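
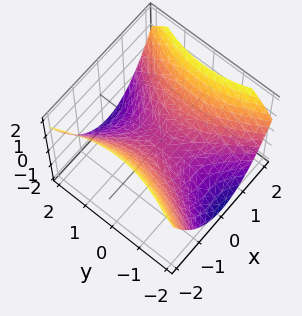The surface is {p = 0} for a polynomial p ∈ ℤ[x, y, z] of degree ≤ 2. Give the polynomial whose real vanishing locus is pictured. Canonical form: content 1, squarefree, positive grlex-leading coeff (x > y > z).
2*x^2 - y^2 - 3*z

1. The degree is 2 — a hyperbolic paraboloid; a quadric.
2. Symmetries: the x ↦ −x reflection is a symmetry, so x appears only in even powers; the y ↦ −y reflection is a symmetry, so y appears only in even powers.
3. Observable constraints: it meets the x-axis at x = 0 (among the integer gridlines); it meets the z-axis at z = 0 (among the integer gridlines); it meets the y-axis at y = 0 (among the integer gridlines).
4. Matching integer coefficients to the picture gives p.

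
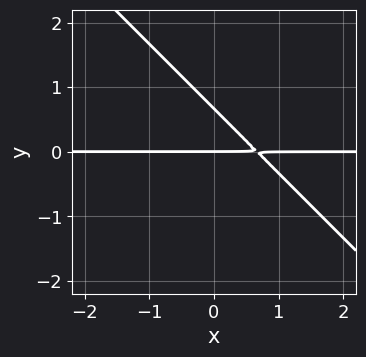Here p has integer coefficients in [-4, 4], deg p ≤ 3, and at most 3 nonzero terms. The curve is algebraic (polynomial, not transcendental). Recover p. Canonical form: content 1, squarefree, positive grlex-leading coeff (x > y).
1. The degree is 2 — no degree-1 curve has this shape.
2. From the axis intercepts and sections: one y-axis crossing is at y = 0; every point of the x-axis in the box is on the curve.
3. Matching integer coefficients to the picture gives p.

3*x*y + 3*y^2 - 2*y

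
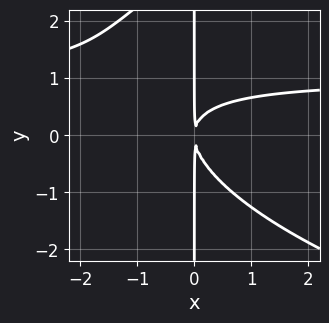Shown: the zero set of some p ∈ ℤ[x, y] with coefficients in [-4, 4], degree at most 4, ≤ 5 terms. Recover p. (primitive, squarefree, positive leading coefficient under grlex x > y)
x*y^3 - 3*x^2*y - 3*x*y^2 + 3*x^2

1. deg p = 4.
2. Reading off the gridlines: every point of the y-axis in the box is on the curve.
3. Assembling these constraints gives the stated polynomial.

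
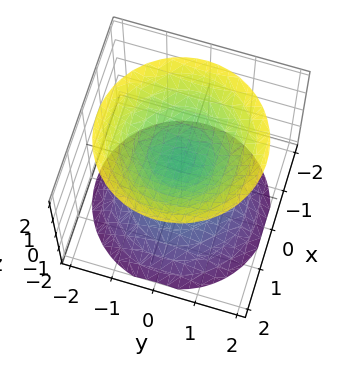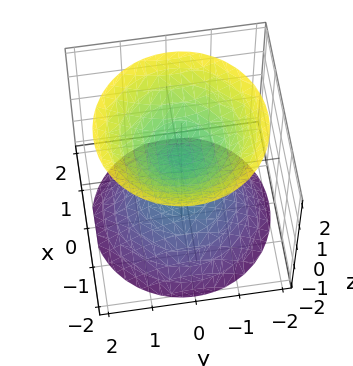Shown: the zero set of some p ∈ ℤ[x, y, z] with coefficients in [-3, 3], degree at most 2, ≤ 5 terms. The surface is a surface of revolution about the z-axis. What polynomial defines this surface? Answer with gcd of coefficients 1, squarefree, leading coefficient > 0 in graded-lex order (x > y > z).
First, the picture has 2 separate pieces.
Next, the degree is 2 — a generic line meets the surface in up to 2 points.
Next, symmetries: the surface is invariant under rotation about z: p = q(x² + y², z).
Then, from the axis intercepts and sections: no y-intercept at any integer in the box; a circular section at z = -1 has radius between 0 and 1; the surface avoids every integer x-axis point in the box.
Finally, fitting integer coefficients to these (and the overall shape) gives p.

2*x^2 + 2*y^2 - 2*z^2 + 1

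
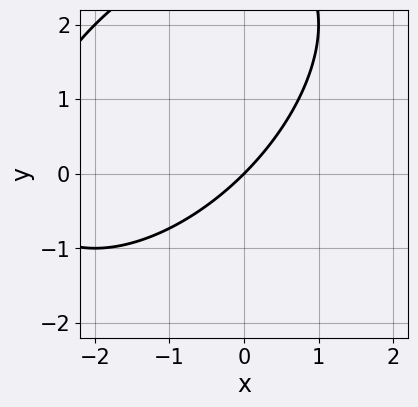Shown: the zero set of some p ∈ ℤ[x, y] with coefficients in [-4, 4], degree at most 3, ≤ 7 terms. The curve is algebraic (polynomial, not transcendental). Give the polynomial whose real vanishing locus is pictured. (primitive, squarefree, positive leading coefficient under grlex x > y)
x^2 - x*y + y^2 + 3*x - 3*y

The degree is 2 — the shape is more complex than any degree-1 curve.
Reading off the gridlines: one y-axis crossing is at y = 0; it meets the x-axis at x = 0 (among the integer gridlines).
Solving for integer coefficients yields p as stated.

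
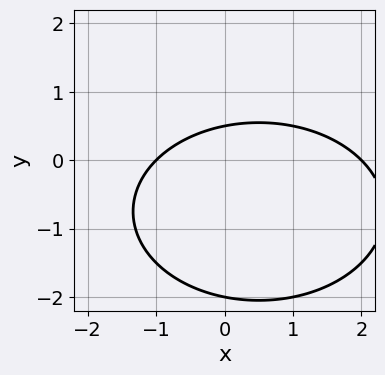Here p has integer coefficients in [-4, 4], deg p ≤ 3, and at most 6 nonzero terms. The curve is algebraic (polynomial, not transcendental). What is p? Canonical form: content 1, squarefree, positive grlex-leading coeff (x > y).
1. Degree: no degree-1 curve has this shape, so deg p = 2.
2. Reading off the gridlines: the x-axis gridline crossings are at x ∈ {-1, 2}; it crosses the y-axis at the gridline y = -2.
3. Matching integer coefficients to the picture gives p.

x^2 + 2*y^2 - x + 3*y - 2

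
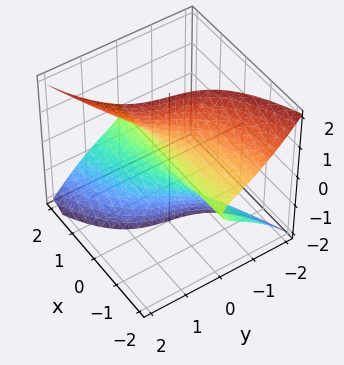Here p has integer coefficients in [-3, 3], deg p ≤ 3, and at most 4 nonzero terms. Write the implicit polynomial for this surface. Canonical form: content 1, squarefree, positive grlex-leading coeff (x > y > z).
3*x*z^2 - 2*y^3 - 3*y

deg p = 3.
From the visible intercepts: the visible z-axis segment lies entirely on the surface; one y-axis crossing is at y = 0; the visible x-axis segment lies entirely on the surface.
The integer polynomial consistent with all of this is the stated p.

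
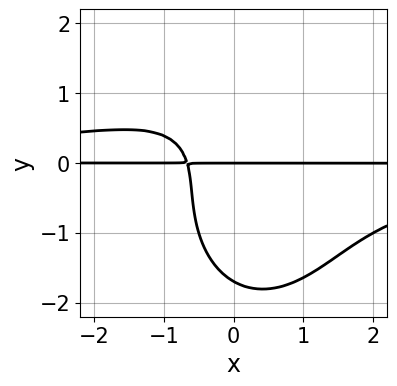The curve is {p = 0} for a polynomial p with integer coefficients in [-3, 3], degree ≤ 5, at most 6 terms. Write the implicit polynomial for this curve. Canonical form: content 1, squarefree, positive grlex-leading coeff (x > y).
1. The degree is 4 — no degree-3 curve has this shape.
2. From the axis intercepts and sections: the visible x-axis segment lies entirely on the curve; it meets the y-axis at y = 0 (among the integer gridlines).
3. Assembling these constraints gives the stated polynomial.

2*x^2*y^2 + y^4 + y^3 + 3*x*y + 2*y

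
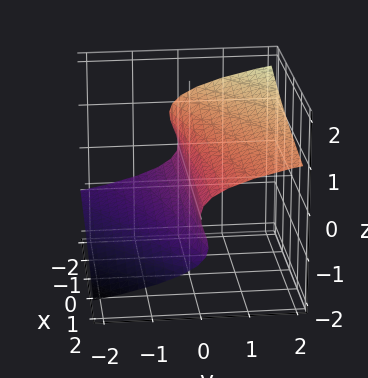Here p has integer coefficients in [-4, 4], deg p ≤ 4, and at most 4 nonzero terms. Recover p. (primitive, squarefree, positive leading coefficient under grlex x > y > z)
x*z^2 + 2*z^3 - 2*y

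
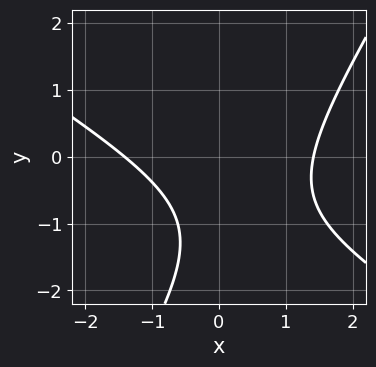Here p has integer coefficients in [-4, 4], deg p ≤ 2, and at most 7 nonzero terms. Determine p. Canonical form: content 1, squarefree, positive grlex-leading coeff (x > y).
x^2 + x*y - y^2 - 2*y - 2

(a) Degree: the shape is more complex than any degree-1 curve, so deg p = 2.
(b) Observable constraints: it misses every integer gridline on the y-axis.
(c) Solving for integer coefficients yields p as stated.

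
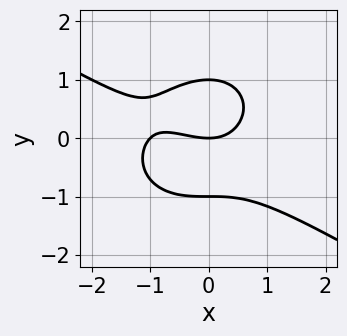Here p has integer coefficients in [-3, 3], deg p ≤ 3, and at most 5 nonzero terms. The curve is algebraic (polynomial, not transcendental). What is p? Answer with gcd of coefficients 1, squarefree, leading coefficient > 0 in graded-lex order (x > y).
x^3 + x^2*y + 2*y^3 + x^2 - 2*y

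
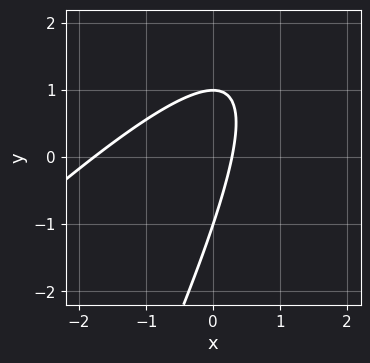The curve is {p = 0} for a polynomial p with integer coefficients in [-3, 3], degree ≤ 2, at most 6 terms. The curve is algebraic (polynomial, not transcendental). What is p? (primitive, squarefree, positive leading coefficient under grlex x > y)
1. Degree: no degree-1 curve has this shape, so deg p = 2.
2. Reading off the gridlines: the y-axis gridline crossings are at y ∈ {-1, 1}.
3. The integer polynomial consistent with all of this is the stated p.

2*x^2 - 3*x*y + y^2 + 3*x - 1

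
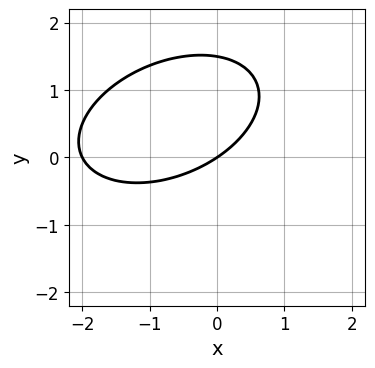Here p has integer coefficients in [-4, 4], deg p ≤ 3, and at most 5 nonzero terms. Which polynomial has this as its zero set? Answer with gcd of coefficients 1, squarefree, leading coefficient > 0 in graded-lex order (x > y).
(a) deg p = 2. The shape is more complex than any degree-1 curve.
(b) Checking where it meets the axes: it meets the y-axis at y = 0 (among the integer gridlines); among the integer gridlines, it crosses the x-axis at x ∈ {-2, 0}.
(c) Putting this together gives p.

x^2 - x*y + 2*y^2 + 2*x - 3*y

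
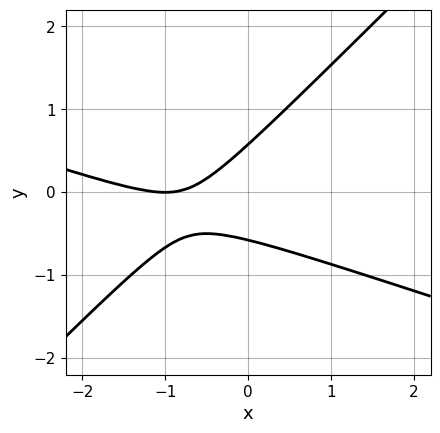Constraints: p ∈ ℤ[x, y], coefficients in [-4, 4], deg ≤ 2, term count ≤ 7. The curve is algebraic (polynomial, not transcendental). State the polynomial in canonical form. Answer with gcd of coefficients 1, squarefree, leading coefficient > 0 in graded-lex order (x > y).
First, the degree is 2 — a generic line meets the curve in up to 2 points.
Next, reading off the gridlines: one x-axis crossing is at x = -1.
Finally, these observations pin down the coefficients.

x^2 + 2*x*y - 3*y^2 + 2*x + 1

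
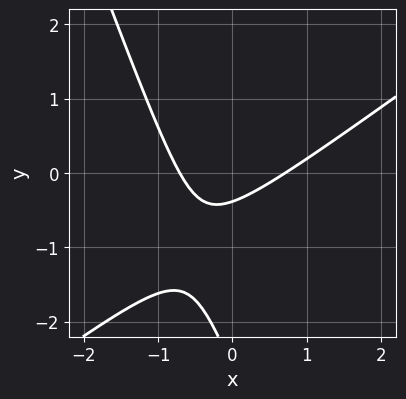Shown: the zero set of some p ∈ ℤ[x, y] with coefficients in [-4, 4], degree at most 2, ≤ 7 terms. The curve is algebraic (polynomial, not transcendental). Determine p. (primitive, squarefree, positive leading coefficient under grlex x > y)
2*x^2 - 2*x*y - y^2 - 3*y - 1

First, degree: the shape is more complex than any degree-1 curve, so deg p = 2.
Finally, putting this together gives p.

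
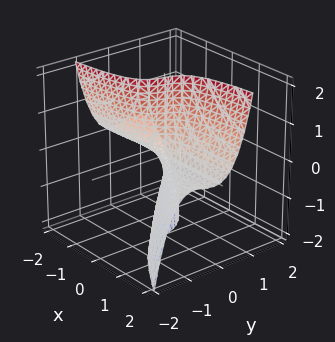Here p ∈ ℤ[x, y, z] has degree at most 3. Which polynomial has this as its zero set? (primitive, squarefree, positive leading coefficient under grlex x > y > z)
1. The degree is 3 — a generic line meets the surface in up to 3 points.
2. Reading off the gridlines: one y-axis crossing is at y = 0; every point of the z-axis in the box is on the surface; every point of the x-axis in the box is on the surface.
3. Fitting integer coefficients to these (and the overall shape) gives p.

2*x*y^2 + 3*y^3 - 2*x*z + y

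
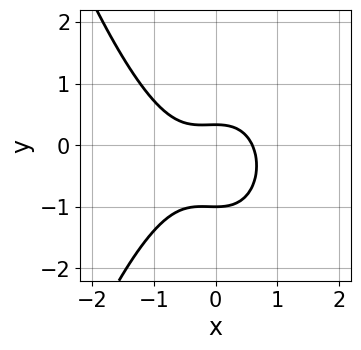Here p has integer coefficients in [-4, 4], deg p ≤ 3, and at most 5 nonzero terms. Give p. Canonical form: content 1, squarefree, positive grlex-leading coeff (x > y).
First, degree: the shape is more complex than any degree-2 curve, so deg p = 3.
Then, against the integer gridlines: it crosses the y-axis at the gridline y = -1.
Finally, putting this together gives p.

3*x^3 + x^2 + 3*y^2 + 2*y - 1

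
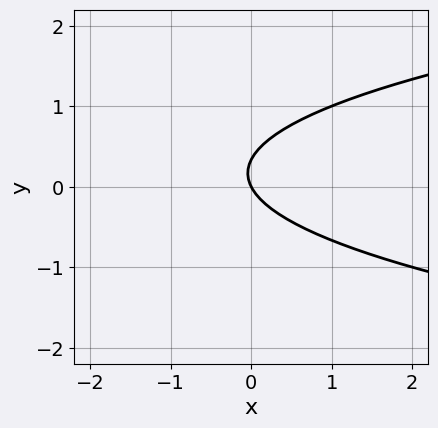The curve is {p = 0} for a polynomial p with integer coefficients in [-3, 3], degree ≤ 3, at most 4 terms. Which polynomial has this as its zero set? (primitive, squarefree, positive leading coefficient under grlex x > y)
3*y^2 - 2*x - y

(a) The degree is 2 — a generic line meets the curve in up to 2 points.
(b) Reading off the gridlines: it meets the x-axis at x = 0 (among the integer gridlines); one y-axis crossing is at y = 0.
(c) Fitting integer coefficients to these (and the overall shape) gives p.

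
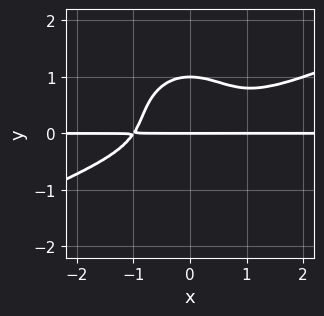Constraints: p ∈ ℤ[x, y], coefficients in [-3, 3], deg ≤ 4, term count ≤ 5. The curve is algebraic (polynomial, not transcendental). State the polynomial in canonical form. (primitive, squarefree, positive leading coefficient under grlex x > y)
x^3*y - 2*x^2*y^2 - 2*y^4 + y^3 + y

1. Degree: the shape is more complex than any degree-3 curve, so deg p = 4.
2. Against the integer gridlines: among the integer gridlines, it crosses the y-axis at y ∈ {0, 1}; the visible x-axis segment lies entirely on the curve.
3. Solving for integer coefficients yields p as stated.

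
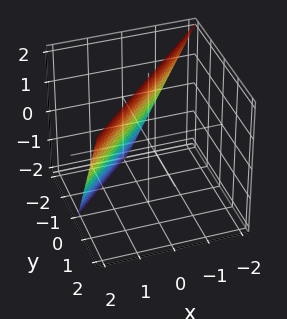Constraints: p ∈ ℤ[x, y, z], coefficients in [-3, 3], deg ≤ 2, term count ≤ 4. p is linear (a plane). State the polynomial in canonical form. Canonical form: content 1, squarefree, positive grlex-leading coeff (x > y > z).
First, deg p = 1.
Next, against the integer gridlines: it meets the z-axis at z = 2 (among the integer gridlines); it meets the y-axis at y = -1 (among the integer gridlines); it meets the x-axis at x = 1 (among the integer gridlines).
Finally, fitting integer coefficients to these (and the overall shape) gives p.

2*x - 2*y + z - 2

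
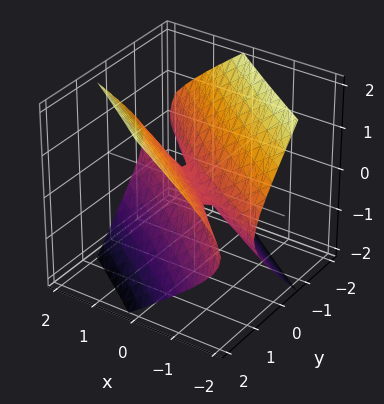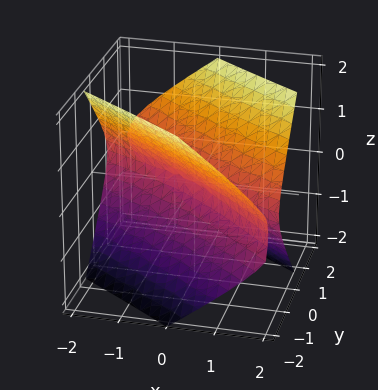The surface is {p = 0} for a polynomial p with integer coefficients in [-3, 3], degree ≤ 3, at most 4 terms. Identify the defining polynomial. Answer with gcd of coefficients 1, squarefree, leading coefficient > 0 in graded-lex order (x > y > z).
1. deg p = 2.
2. From the axis intercepts and sections: it meets the y-axis at y = 0 (among the integer gridlines); it crosses the z-axis at the gridline z = 0; it meets the x-axis at x = 0 (among the integer gridlines).
3. Assembling these constraints gives the stated polynomial.

x^2 + 3*x*y + 2*y^2 - 2*z^2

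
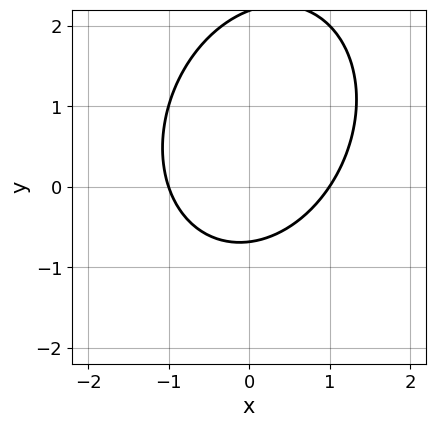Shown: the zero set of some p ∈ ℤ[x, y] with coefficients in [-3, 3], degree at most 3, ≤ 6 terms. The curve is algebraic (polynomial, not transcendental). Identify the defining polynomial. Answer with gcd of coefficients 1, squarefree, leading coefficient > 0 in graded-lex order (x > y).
3*x^2 - x*y + 2*y^2 - 3*y - 3

(a) deg p = 2.
(b) Observable constraints: among the integer gridlines, it crosses the x-axis at x ∈ {-1, 1}.
(c) Fitting integer coefficients to these (and the overall shape) gives p.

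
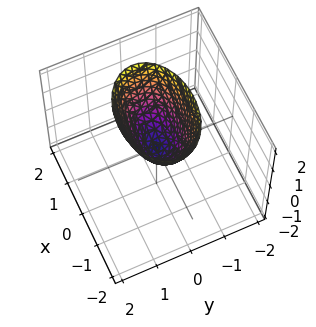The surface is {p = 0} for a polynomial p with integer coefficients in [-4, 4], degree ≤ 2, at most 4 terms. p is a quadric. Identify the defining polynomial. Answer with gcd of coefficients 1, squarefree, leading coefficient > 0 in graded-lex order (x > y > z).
x^2 + 2*y^2 - z

(a) Degree: a paraboloid; a quadric, so deg p = 2.
(b) Symmetries: mirror symmetry x ↦ −x ⇒ only even powers of x; it's symmetric under y → −y, forcing even powers of y.
(c) Observable constraints: it crosses the x-axis at the gridline x = 0; it meets the y-axis at y = 0 (among the integer gridlines); one z-axis crossing is at z = 0.
(d) Assembling these constraints gives the stated polynomial.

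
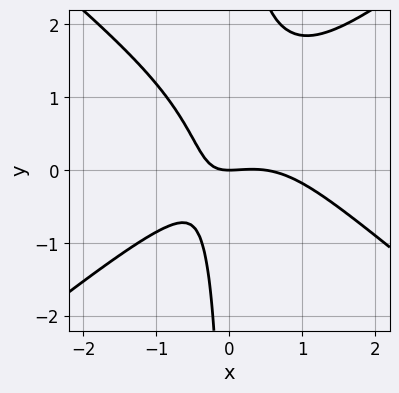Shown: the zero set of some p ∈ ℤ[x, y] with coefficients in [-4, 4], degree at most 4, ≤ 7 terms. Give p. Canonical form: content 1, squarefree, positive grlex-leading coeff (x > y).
First, deg p = 3. The shape is more complex than any degree-2 curve.
Next, reading off the gridlines: one y-axis crossing is at y = 0; it meets the x-axis at x = 0 (among the integer gridlines).
Finally, assembling these constraints gives the stated polynomial.

2*x^3 - 3*x*y^2 - x^2 + 3*x*y + 2*y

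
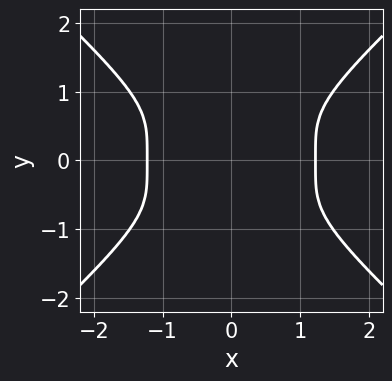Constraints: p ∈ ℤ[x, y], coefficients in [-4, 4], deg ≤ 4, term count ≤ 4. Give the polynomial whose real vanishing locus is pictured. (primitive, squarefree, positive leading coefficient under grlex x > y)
2*x^4 - 3*y^4 - 3*x^2

deg p = 4.
Symmetries: the y ↦ −y reflection is a symmetry, so y appears only in even powers; the x ↦ −x reflection is a symmetry, so x appears only in even powers.
Putting this together gives p.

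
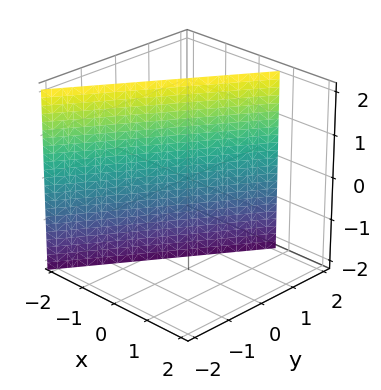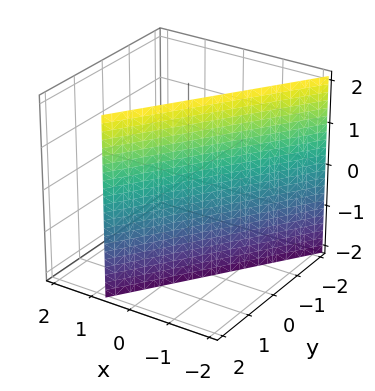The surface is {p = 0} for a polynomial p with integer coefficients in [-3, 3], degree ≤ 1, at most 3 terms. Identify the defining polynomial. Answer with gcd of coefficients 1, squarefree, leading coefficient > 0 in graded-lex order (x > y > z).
3*x - 2*y + 2

deg p = 1.
Checking where it meets the axes: it misses every integer gridline on the z-axis; it crosses the y-axis at the gridline y = 1.
Fitting integer coefficients to these (and the overall shape) gives p.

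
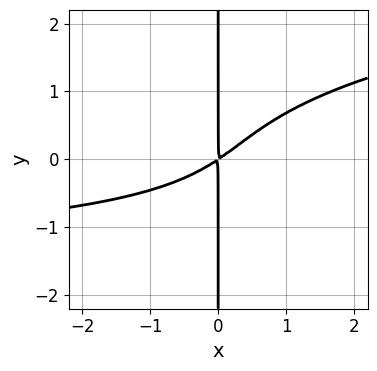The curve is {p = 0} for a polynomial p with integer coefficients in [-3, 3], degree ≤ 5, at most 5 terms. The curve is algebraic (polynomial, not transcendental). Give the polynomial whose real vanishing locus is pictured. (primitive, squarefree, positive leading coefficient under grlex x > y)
1. deg p = 4. A generic line meets the curve in up to 4 points.
2. Checking where it meets the axes: the visible y-axis segment lies entirely on the curve.
3. These observations pin down the coefficients.

2*x*y^3 - x^2*y - 2*x^2 + 3*x*y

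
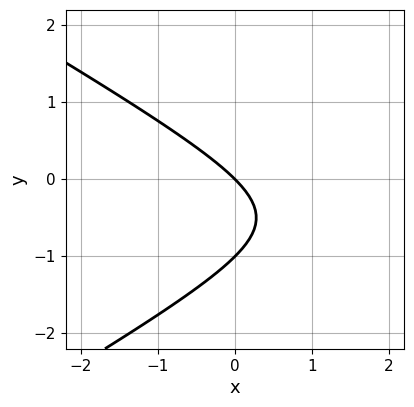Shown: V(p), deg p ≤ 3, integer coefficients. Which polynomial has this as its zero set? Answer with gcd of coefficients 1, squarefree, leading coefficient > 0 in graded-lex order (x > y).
x^2 - 3*y^2 - 3*x - 3*y

Degree: no degree-1 curve has this shape, so deg p = 2.
Observable constraints: one x-axis crossing is at x = 0; the y-axis gridline crossings are at y ∈ {-1, 0}.
Together with the visible shape, these determine p as stated.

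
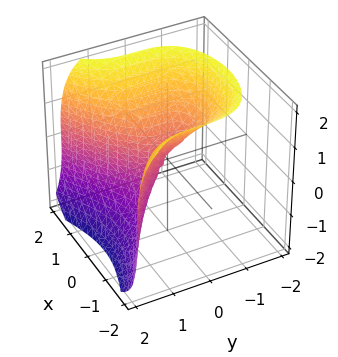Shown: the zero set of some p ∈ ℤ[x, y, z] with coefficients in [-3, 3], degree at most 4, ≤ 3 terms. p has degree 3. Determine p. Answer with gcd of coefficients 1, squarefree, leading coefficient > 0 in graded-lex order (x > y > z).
2*y^3 + z^3 - 3*x^2

The degree is 3 — the shape is more complex than any degree-2 surface.
Against the integer gridlines: it crosses the y-axis at the gridline y = 0; it meets the x-axis at x = 0 (among the integer gridlines); it meets the z-axis at z = 0 (among the integer gridlines).
Together with the visible shape, these determine p as stated.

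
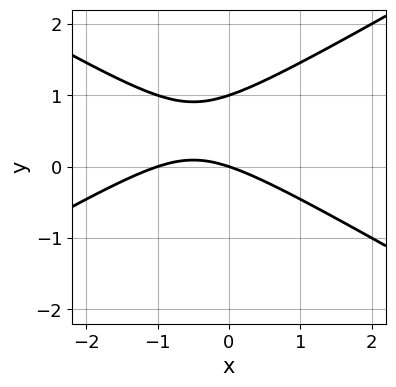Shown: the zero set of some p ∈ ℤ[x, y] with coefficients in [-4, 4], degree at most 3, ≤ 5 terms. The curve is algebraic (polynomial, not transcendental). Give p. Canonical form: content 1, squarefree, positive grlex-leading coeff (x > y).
x^2 - 3*y^2 + x + 3*y

(a) The degree is 2 — a generic line meets the curve in up to 2 points.
(b) Reading off the gridlines: the y-axis gridline crossings are at y ∈ {0, 1}; the x-axis gridline crossings are at x ∈ {-1, 0}.
(c) Fitting integer coefficients to these (and the overall shape) gives p.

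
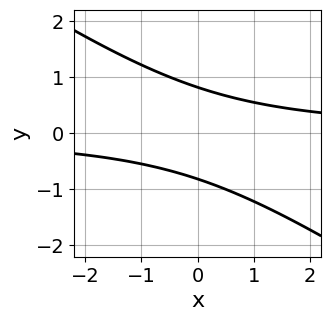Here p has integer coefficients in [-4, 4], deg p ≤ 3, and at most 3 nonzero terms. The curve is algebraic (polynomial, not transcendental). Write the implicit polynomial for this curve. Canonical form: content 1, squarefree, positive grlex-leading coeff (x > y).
2*x*y + 3*y^2 - 2

(a) The degree is 2 — no degree-1 curve has this shape.
(b) Checking where it meets the axes: the curve avoids every integer x-axis point in the box.
(c) Assembling these constraints gives the stated polynomial.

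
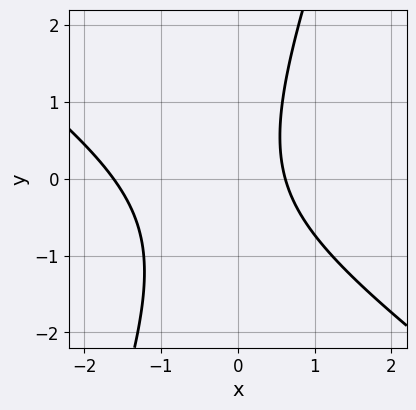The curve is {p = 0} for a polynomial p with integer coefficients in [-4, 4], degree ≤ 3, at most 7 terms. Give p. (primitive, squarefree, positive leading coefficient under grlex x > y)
2*x^2 + 2*x*y - y^2 + 2*x - 2

(a) deg p = 2. The shape is more complex than any degree-1 curve.
(b) Observable constraints: the curve avoids every integer y-axis point in the box.
(c) Assembling these constraints gives the stated polynomial.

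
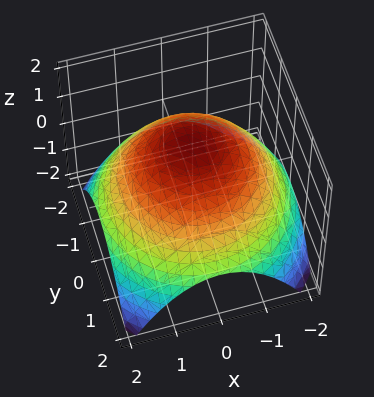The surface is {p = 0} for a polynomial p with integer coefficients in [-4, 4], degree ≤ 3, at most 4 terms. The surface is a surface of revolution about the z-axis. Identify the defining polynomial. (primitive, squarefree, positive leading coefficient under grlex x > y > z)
1. deg p = 2. No degree-1 surface has this shape.
2. Symmetry: the surface is invariant under rotation about z: p = q(x² + y², z).
3. Observable constraints: a circular section at z = 1 has radius exactly 1.
4. These observations pin down the coefficients.

x^2 + y^2 + 2*z - 3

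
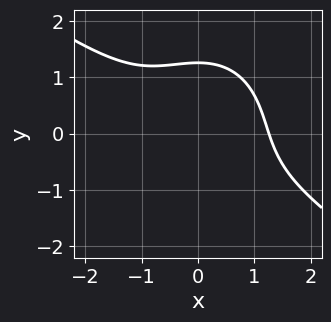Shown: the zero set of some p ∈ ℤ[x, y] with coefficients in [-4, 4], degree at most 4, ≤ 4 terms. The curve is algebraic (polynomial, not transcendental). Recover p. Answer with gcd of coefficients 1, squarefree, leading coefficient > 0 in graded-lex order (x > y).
x^3 + x^2*y + y^3 - 2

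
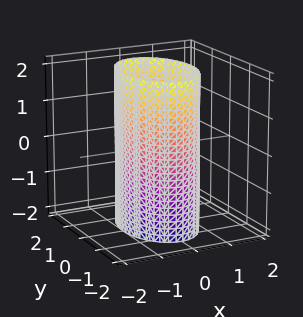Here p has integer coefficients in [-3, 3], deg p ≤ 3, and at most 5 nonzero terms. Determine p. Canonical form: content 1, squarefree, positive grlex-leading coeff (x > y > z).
2*x^2 + y^2 - 2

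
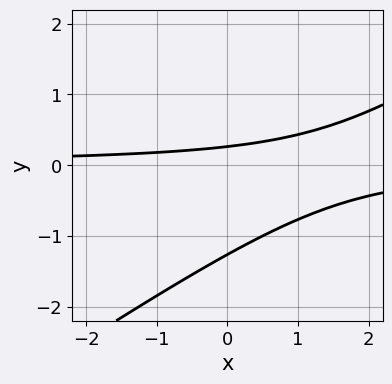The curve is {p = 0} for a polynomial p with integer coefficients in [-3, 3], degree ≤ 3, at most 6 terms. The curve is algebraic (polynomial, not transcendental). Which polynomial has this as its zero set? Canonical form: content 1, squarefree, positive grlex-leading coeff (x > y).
2*x*y - 3*y^2 - 3*y + 1

1. Degree: a generic line meets the curve in up to 2 points, so deg p = 2.
2. Observable constraints: the curve avoids every integer x-axis point in the box.
3. Putting this together gives p.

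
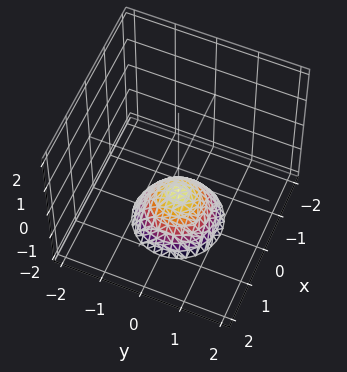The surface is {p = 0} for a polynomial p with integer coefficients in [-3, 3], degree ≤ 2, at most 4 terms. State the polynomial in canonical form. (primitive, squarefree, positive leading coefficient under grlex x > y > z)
x^2 + y^2 + z + 1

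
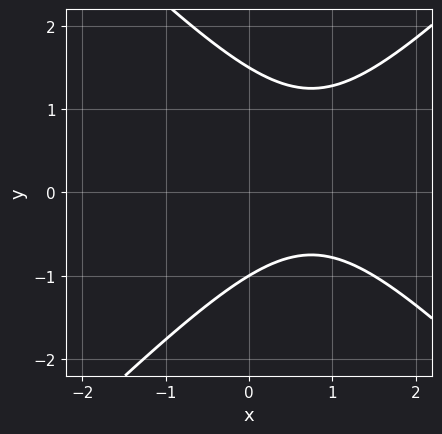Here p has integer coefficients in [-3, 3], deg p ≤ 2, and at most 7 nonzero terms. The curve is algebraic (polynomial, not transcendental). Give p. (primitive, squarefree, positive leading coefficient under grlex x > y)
First, degree: the shape is more complex than any degree-1 curve, so deg p = 2.
Next, against the integer gridlines: it crosses the y-axis at the gridline y = -1; it misses every integer gridline on the x-axis.
Finally, putting this together gives p.

2*x^2 - 2*y^2 - 3*x + y + 3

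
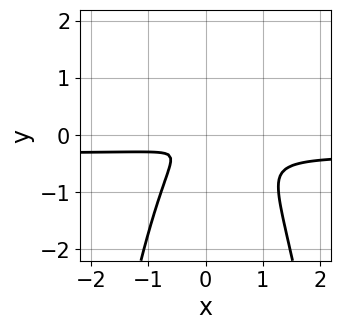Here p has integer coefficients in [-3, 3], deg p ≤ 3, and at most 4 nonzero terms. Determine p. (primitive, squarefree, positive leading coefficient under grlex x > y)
3*x^2*y + x^2 - x*y + 2*y^2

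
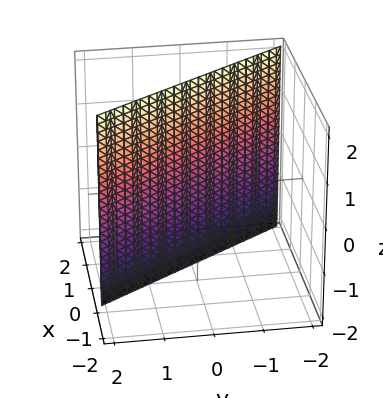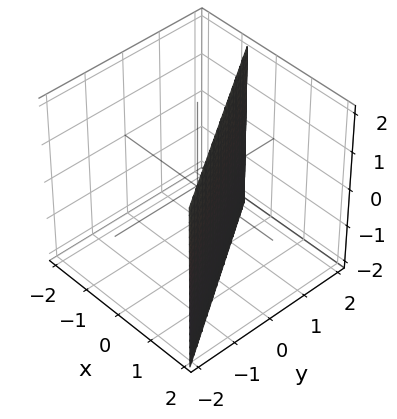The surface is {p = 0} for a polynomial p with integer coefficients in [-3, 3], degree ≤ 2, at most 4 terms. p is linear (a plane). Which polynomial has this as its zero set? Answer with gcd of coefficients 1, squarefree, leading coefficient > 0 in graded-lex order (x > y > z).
First, the degree is 1 — every cross-section is a straight line — this is a plane.
Next, against the integer gridlines: it meets the y-axis at y = 1 (among the integer gridlines); no z-intercept at any integer in the box.
Finally, the integer polynomial consistent with all of this is the stated p.

3*x + 2*y - 2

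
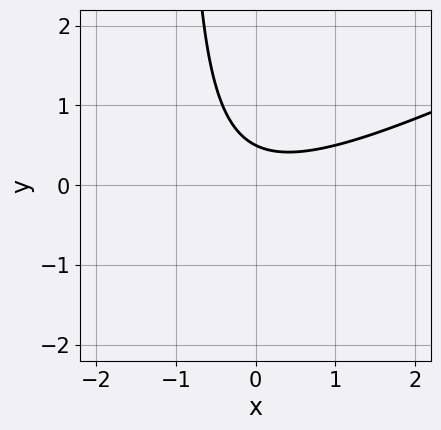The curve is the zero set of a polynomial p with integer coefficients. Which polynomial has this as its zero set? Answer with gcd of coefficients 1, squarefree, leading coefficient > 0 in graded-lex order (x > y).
1. Degree: a generic line meets the curve in up to 2 points, so deg p = 2.
2. Checking where it meets the axes: the curve avoids every integer x-axis point in the box.
3. Together with the visible shape, these determine p as stated.

x^2 - 2*x*y - 2*y + 1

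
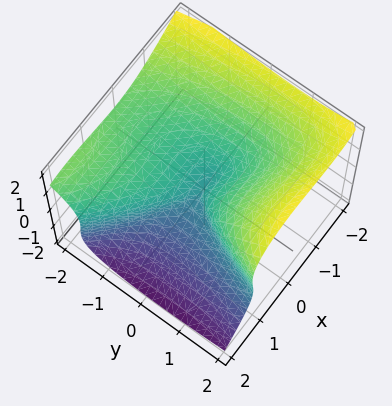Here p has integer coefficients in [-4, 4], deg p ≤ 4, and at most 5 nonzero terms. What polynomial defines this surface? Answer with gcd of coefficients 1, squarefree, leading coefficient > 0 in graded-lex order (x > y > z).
Degree: the shape is more complex than any degree-2 surface, so deg p = 3.
From the axis intercepts and sections: one x-axis crossing is at x = 0; it meets the z-axis at z = 0 (among the integer gridlines); it meets the y-axis at y = 0 (among the integer gridlines).
Assembling these constraints gives the stated polynomial.

2*x^3 + 2*x^2*y - 2*y*z^2 + 3*z^3 - 2*y^2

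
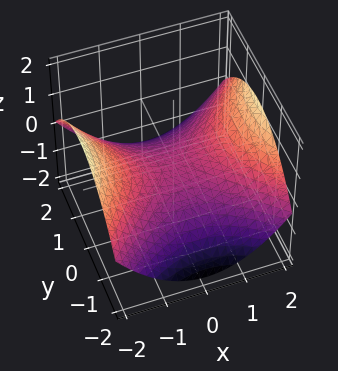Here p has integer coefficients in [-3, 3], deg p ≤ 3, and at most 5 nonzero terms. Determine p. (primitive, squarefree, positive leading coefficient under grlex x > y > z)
First, the degree is 2 — a saddle surface; a quadric.
Next, symmetries: the y ↦ −y reflection is a symmetry, so y appears only in even powers; it's symmetric under x → −x, forcing even powers of x.
Next, from the visible intercepts: it meets the z-axis at z = 0 (among the integer gridlines); it crosses the y-axis at the gridline y = 0; it crosses the x-axis at the gridline x = 0.
Finally, the integer polynomial consistent with all of this is the stated p.

x^2 - y^2 - 3*z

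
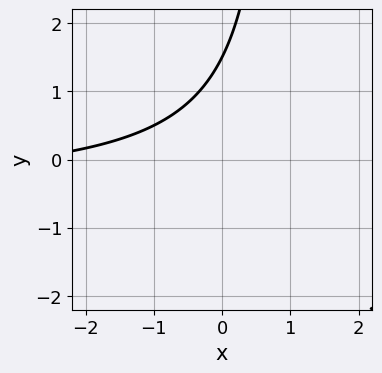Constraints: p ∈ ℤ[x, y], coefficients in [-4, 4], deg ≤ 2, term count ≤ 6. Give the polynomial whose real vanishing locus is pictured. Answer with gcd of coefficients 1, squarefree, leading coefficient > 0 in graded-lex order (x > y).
(a) The degree is 2 — no degree-1 curve has this shape.
(b) From the visible intercepts: no x-intercept at any integer in the box.
(c) Putting this together gives p.

2*x*y + x - 2*y + 3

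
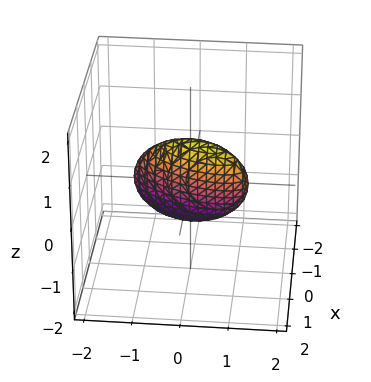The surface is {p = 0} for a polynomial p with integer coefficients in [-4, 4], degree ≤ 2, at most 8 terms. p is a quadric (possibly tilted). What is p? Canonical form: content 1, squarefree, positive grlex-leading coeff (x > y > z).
3*x^2 - 2*x*y - x*z + y^2 + z^2 - 1

The degree is 2 — the shape is more complex than any degree-1 surface.
From the axis intercepts and sections: among the integer gridlines, it crosses the y-axis at y ∈ {-1, 1}; the z-axis gridline crossings are at z ∈ {-1, 1}.
Solving for integer coefficients yields p as stated.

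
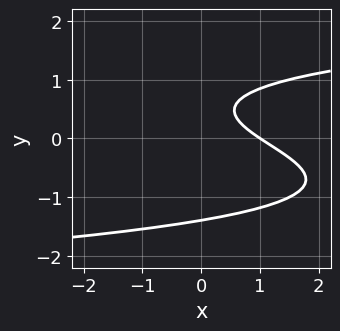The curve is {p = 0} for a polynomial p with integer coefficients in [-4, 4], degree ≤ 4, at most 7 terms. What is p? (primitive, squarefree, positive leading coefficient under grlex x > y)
Degree: a generic line meets the curve in up to 3 points, so deg p = 3.
Against the integer gridlines: one x-axis crossing is at x = 1.
The integer polynomial consistent with all of this is the stated p.

3*y^3 + y^2 - 2*x - 3*y + 2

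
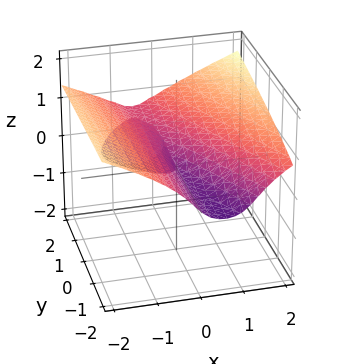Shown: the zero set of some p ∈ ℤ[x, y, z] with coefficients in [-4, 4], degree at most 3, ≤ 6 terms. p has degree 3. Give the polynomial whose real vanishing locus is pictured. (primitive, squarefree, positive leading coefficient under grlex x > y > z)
3*z^3 - 2*x^2 - x*y - y*z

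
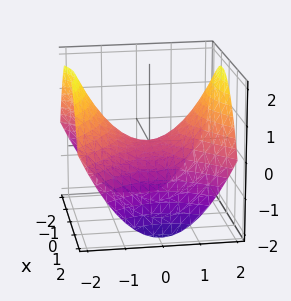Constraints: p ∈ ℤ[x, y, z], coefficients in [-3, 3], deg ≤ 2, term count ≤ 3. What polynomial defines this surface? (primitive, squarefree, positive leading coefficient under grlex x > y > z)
x^2 - y^2 + 2*z

deg p = 2.
Symmetries: it's symmetric under y → −y, forcing even powers of y; it's symmetric under x → −x, forcing even powers of x.
From the axis intercepts and sections: it meets the z-axis at z = 0 (among the integer gridlines); it crosses the y-axis at the gridline y = 0; one x-axis crossing is at x = 0.
Assembling these constraints gives the stated polynomial.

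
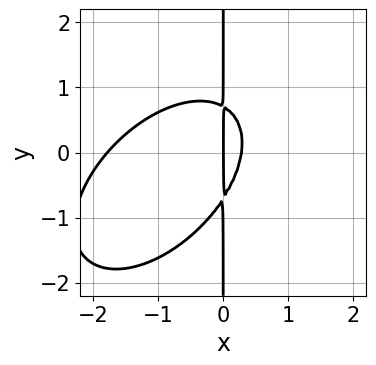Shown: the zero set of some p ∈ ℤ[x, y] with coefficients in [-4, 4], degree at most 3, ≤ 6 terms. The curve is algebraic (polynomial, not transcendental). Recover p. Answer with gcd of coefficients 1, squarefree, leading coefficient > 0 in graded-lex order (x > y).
2*x^3 - 2*x^2*y + 2*x*y^2 + 3*x^2 - x

(a) The degree is 3 — a generic line meets the curve in up to 3 points.
(b) From the visible intercepts: one x-axis crossing is at x = 0; the visible y-axis segment lies entirely on the curve.
(c) Solving for integer coefficients yields p as stated.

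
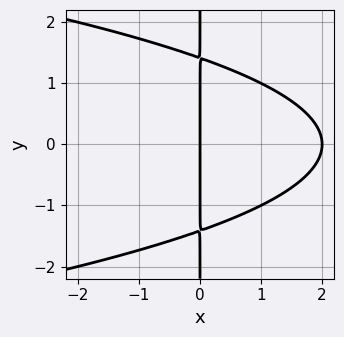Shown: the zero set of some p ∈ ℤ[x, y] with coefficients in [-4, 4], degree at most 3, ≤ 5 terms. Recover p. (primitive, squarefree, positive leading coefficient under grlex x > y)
x*y^2 + x^2 - 2*x

1. Degree: no degree-2 curve has this shape, so deg p = 3.
2. Symmetries: mirror symmetry y ↦ −y ⇒ only even powers of y.
3. Against the integer gridlines: among the integer gridlines, it crosses the x-axis at x ∈ {0, 2}; the visible y-axis segment lies entirely on the curve.
4. Matching integer coefficients to the picture gives p.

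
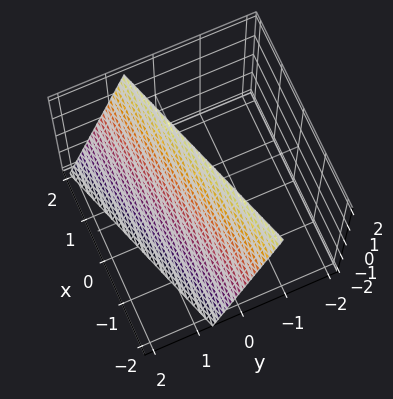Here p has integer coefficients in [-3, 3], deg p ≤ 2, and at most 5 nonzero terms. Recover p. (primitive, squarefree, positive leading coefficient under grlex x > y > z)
x - 3*y - z + 2

First, degree: the surface is flat (a plane), so deg p = 1.
Then, observable constraints: it crosses the z-axis at the gridline z = 2; it meets the x-axis at x = -2 (among the integer gridlines).
Finally, matching integer coefficients to the picture gives p.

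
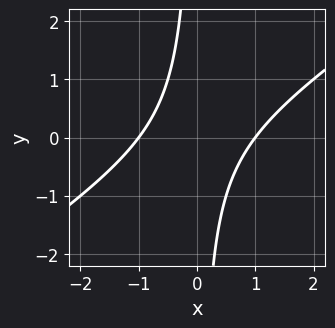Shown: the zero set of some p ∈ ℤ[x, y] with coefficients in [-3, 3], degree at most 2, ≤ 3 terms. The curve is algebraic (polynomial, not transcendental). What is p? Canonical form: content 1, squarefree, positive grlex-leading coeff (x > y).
2*x^2 - 3*x*y - 2

(a) The degree is 2 — no degree-1 curve has this shape.
(b) Observable constraints: it misses every integer gridline on the y-axis; the x-axis gridline crossings are at x ∈ {-1, 1}.
(c) The integer polynomial consistent with all of this is the stated p.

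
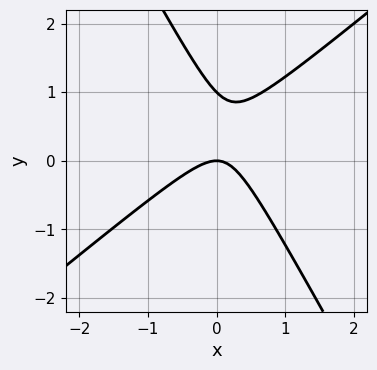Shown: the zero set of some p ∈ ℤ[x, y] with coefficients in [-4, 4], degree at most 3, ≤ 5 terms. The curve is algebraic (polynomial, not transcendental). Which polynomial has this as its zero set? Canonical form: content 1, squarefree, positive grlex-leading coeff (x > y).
3*x^2 - 2*x*y - 2*y^2 + 2*y

(a) Degree: no degree-1 curve has this shape, so deg p = 2.
(b) Checking where it meets the axes: among the integer gridlines, it crosses the y-axis at y ∈ {0, 1}; it crosses the x-axis at the gridline x = 0.
(c) Putting this together gives p.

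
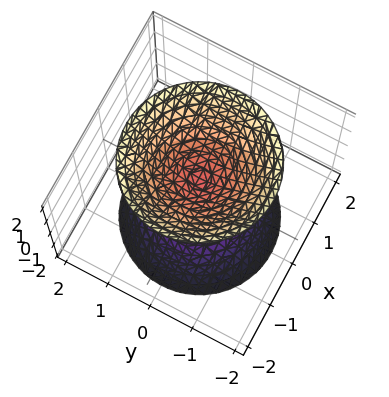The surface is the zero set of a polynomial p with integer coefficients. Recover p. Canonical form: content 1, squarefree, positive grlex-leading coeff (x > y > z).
3*x^2 + 3*y^2 - 2*z^2 + 1

(a) The picture has 2 separate pieces. They look like related sheets of one shape, so recover p as a whole.
(b) The degree is 2 — two sheets facing apart; a quadric.
(c) Symmetries: the z-axis is an axis of rotation, so x and y enter only as x² + y²; mirror symmetry z ↦ −z ⇒ only even powers of z.
(d) Reading off the gridlines: a circular section at z = -2 has radius between 1 and 2; it misses every integer gridline on the y-axis; the surface avoids every integer x-axis point in the box.
(e) These observations pin down the coefficients.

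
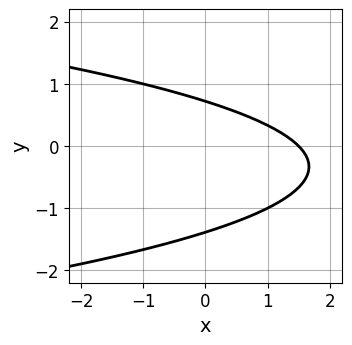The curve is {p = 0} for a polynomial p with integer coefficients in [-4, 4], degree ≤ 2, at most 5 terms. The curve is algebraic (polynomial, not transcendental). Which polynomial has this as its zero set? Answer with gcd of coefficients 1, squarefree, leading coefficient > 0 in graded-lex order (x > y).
1. Degree: the shape is more complex than any degree-1 curve, so deg p = 2.
2. Solving for integer coefficients yields p as stated.

3*y^2 + 2*x + 2*y - 3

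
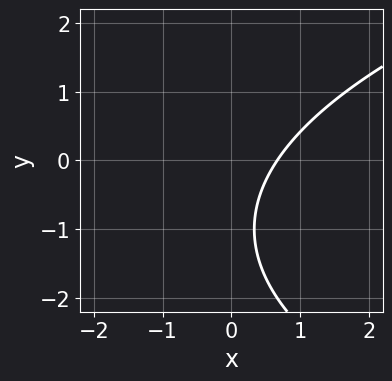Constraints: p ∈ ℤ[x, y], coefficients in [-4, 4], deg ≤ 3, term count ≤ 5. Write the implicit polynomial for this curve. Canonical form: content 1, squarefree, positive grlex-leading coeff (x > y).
y^2 - 3*x + 2*y + 2

(a) deg p = 2. The shape is more complex than any degree-1 curve.
(b) Against the integer gridlines: no y-intercept at any integer in the box.
(c) Together with the visible shape, these determine p as stated.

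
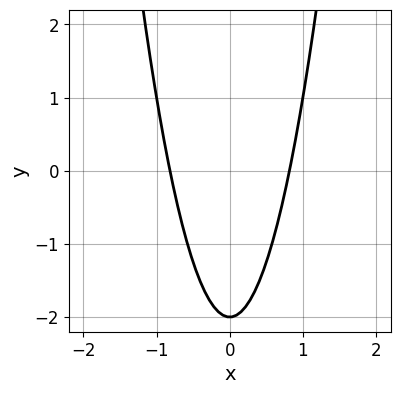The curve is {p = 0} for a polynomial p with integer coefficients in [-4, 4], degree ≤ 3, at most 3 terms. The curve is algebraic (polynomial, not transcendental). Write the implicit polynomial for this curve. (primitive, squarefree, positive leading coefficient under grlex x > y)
deg p = 2. A generic line meets the curve in up to 2 points.
Symmetries: the x ↦ −x reflection is a symmetry, so x appears only in even powers.
Against the integer gridlines: it meets the y-axis at y = -2 (among the integer gridlines).
Solving for integer coefficients yields p as stated.

3*x^2 - y - 2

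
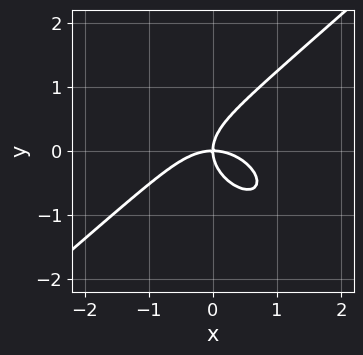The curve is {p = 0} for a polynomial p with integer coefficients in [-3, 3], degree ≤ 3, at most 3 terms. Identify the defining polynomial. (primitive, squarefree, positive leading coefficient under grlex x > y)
2*x^3 - 3*y^3 + 3*x*y

First, the degree is 3 — no degree-2 curve has this shape.
Then, from the visible intercepts: it meets the y-axis at y = 0 (among the integer gridlines); one x-axis crossing is at x = 0.
Finally, together with the visible shape, these determine p as stated.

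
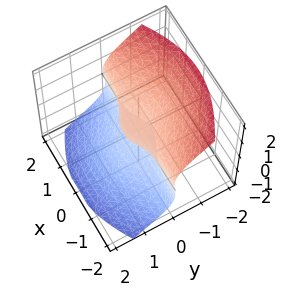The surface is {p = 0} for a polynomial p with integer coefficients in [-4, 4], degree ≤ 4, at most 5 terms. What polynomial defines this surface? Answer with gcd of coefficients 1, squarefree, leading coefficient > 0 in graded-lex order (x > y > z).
2*x^2*y + 2*y^3 + 2*z^3 - z

1. The degree is 3 — the shape is more complex than any degree-2 surface.
2. From the axis intercepts and sections: the visible x-axis segment lies entirely on the surface; one y-axis crossing is at y = 0; it meets the z-axis at z = 0 (among the integer gridlines).
3. The integer polynomial consistent with all of this is the stated p.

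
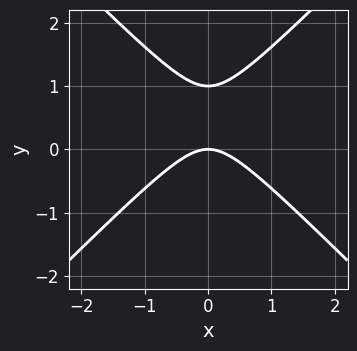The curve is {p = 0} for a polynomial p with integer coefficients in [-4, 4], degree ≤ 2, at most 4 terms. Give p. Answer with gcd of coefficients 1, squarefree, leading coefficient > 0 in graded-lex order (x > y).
x^2 - y^2 + y

1. deg p = 2. A generic line meets the curve in up to 2 points.
2. Symmetries: it's symmetric under x → −x, forcing even powers of x.
3. Reading off the gridlines: it meets the x-axis at x = 0 (among the integer gridlines); the y-axis gridline crossings are at y ∈ {0, 1}.
4. These observations pin down the coefficients.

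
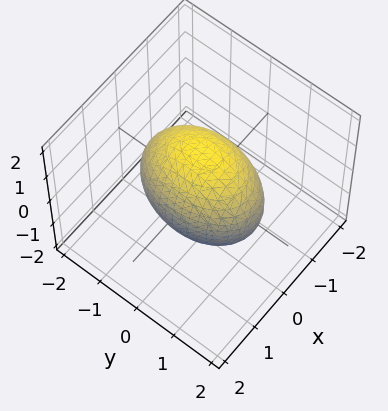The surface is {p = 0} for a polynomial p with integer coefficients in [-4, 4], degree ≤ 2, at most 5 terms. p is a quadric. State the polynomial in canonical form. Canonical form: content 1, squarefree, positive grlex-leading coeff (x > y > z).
2*x^2 + y^2 + z^2 - 2

1. Degree: a closed, bounded, convex surface; a quadric, so deg p = 2.
2. Symmetries: mirror symmetry z ↦ −z ⇒ only even powers of z; the y ↦ −y reflection is a symmetry, so y appears only in even powers; the x ↦ −x reflection is a symmetry, so x appears only in even powers.
3. Reading off the gridlines: the x-axis gridline crossings are at x ∈ {-1, 1}.
4. The integer polynomial consistent with all of this is the stated p.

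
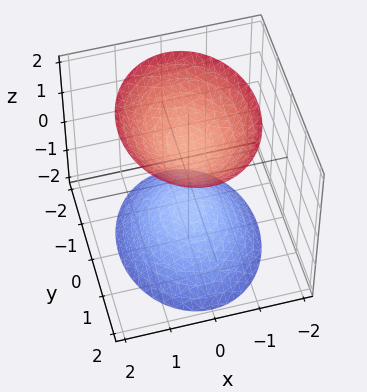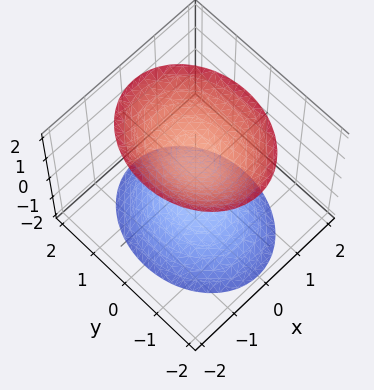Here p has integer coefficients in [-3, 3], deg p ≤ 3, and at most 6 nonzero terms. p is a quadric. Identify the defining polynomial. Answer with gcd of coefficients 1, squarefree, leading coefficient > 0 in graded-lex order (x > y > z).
3*x^2 + 2*y^2 - 2*z^2 + 2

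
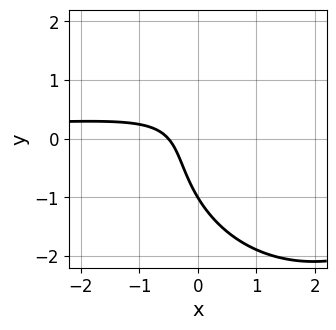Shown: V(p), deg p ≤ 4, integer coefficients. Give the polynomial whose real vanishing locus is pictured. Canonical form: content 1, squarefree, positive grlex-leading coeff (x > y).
1. The degree is 3 — no degree-2 curve has this shape.
2. Reading off the gridlines: one y-axis crossing is at y = -1.
3. These observations pin down the coefficients.

x^2*y + y^3 - 3*x*y + 2*x + 1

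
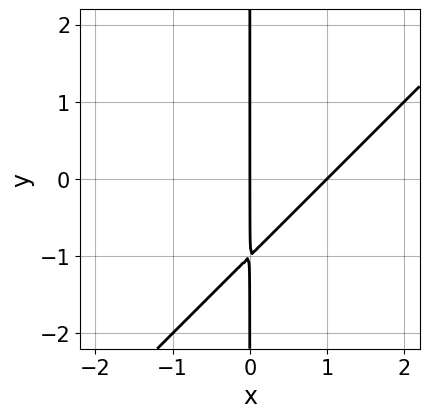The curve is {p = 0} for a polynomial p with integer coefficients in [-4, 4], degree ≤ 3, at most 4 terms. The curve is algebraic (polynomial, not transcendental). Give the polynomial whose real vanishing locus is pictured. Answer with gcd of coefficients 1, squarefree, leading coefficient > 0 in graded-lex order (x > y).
x^2 - x*y - x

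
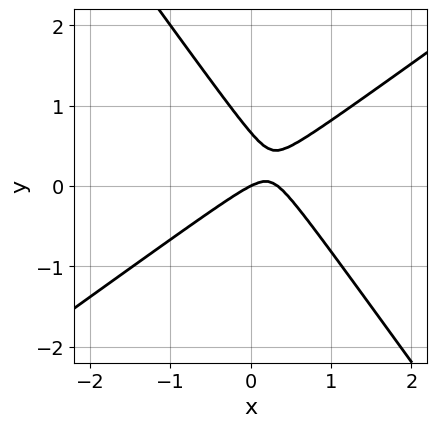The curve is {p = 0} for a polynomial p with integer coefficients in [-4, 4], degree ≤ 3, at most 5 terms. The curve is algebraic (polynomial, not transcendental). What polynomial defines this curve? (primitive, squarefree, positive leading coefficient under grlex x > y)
Degree: the shape is more complex than any degree-1 curve, so deg p = 2.
Checking where it meets the axes: it meets the y-axis at y = 0 (among the integer gridlines); it meets the x-axis at x = 0 (among the integer gridlines).
Together with the visible shape, these determine p as stated.

3*x^2 - 2*x*y - 3*y^2 - x + 2*y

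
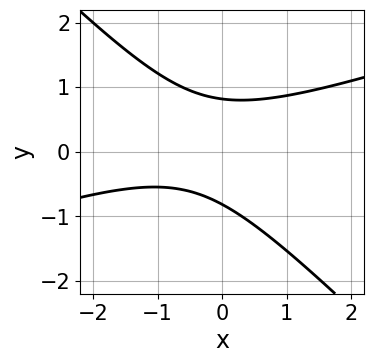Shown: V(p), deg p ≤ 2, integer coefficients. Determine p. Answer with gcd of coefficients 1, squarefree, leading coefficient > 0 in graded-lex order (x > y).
First, deg p = 2. The shape is more complex than any degree-1 curve.
Then, from the visible intercepts: no x-intercept at any integer in the box.
Finally, assembling these constraints gives the stated polynomial.

x^2 - 2*x*y - 3*y^2 + x + 2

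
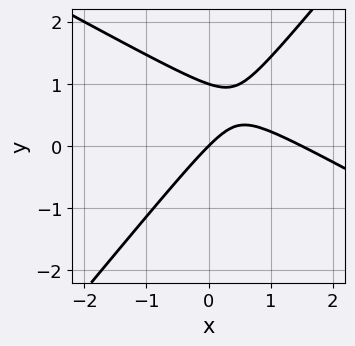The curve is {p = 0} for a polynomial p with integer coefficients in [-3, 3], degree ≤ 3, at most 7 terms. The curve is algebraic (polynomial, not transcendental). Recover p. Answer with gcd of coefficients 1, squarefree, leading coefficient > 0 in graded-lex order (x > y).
The degree is 2 — a generic line meets the curve in up to 2 points.
Observable constraints: one x-axis crossing is at x = 0; among the integer gridlines, it crosses the y-axis at y ∈ {0, 1}.
Putting this together gives p.

2*x^2 + 2*x*y - 3*y^2 - 3*x + 3*y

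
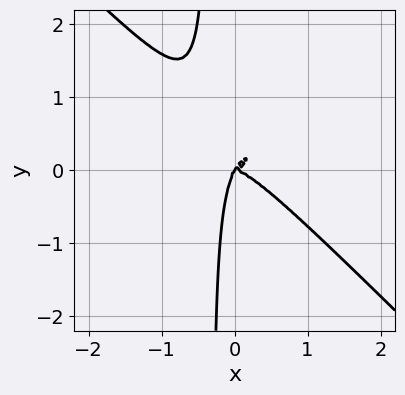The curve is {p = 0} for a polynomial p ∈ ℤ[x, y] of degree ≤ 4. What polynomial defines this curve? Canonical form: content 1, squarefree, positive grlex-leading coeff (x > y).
3*x^4 + 3*x*y^3 - 2*x*y^2 + y^3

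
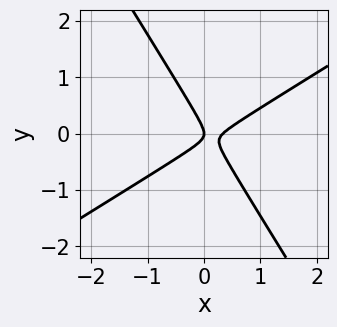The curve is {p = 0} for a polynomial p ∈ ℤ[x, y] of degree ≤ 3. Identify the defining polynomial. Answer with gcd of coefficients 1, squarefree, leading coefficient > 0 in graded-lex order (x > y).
3*x^2 - 3*x*y - 3*y^2 - x

First, the degree is 2 — no degree-1 curve has this shape.
Next, from the visible intercepts: it meets the y-axis at y = 0 (among the integer gridlines); it meets the x-axis at x = 0 (among the integer gridlines).
Finally, together with the visible shape, these determine p as stated.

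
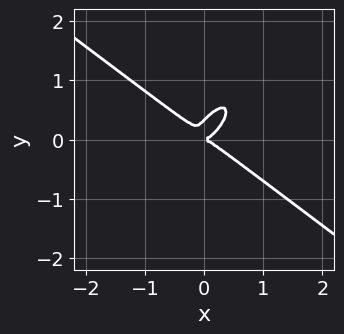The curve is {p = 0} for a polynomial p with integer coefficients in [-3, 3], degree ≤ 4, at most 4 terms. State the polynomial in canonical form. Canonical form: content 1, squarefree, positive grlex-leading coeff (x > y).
deg p = 3. A generic line meets the curve in up to 3 points.
Checking where it meets the axes: one y-axis crossing is at y = 0; it crosses the x-axis at the gridline x = 0.
Solving for integer coefficients yields p as stated.

3*x^3 - 3*x*y^2 + 3*y^3 - y^2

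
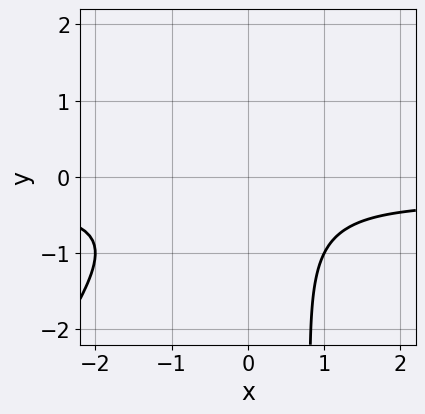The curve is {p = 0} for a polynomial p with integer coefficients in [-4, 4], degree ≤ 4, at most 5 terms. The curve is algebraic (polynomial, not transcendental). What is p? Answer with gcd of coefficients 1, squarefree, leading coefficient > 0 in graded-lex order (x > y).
1. deg p = 3.
2. Checking where it meets the axes: no y-intercept at any integer in the box; the curve avoids every integer x-axis point in the box.
3. Fitting integer coefficients to these (and the overall shape) gives p.

3*x^2*y - 2*x*y^2 + x^2 + 2*y^2 + 2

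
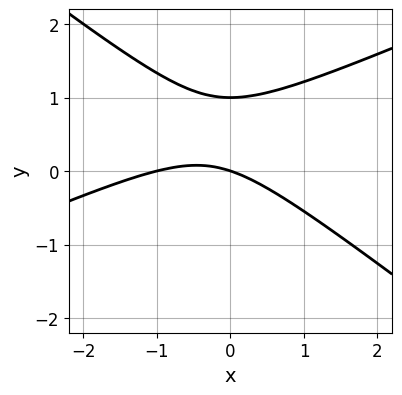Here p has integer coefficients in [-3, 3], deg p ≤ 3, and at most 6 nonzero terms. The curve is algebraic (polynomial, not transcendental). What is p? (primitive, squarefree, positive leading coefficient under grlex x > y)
(a) deg p = 2.
(b) Reading off the gridlines: the x-axis gridline crossings are at x ∈ {-1, 0}; the y-axis gridline crossings are at y ∈ {0, 1}.
(c) Fitting integer coefficients to these (and the overall shape) gives p.

x^2 - x*y - 3*y^2 + x + 3*y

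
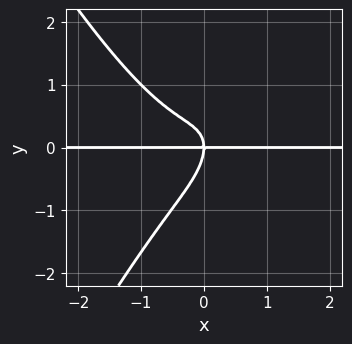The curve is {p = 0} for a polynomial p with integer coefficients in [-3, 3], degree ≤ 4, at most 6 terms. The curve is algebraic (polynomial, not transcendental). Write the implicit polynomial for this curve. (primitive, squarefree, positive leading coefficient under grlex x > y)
3*x^3*y - x*y^3 - 2*x*y^2 + 2*y^3 + 2*x*y

1. Degree: a generic line meets the curve in up to 4 points, so deg p = 4.
2. From the axis intercepts and sections: one y-axis crossing is at y = 0; every point of the x-axis in the box is on the curve.
3. The integer polynomial consistent with all of this is the stated p.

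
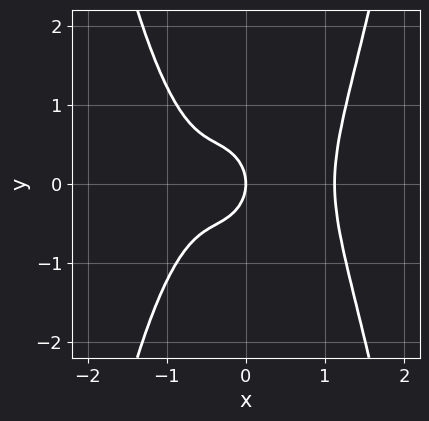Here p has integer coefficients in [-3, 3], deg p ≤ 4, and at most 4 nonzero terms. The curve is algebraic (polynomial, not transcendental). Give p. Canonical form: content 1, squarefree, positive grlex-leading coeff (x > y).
The degree is 4 — no degree-3 curve has this shape.
Symmetries: the y ↦ −y reflection is a symmetry, so y appears only in even powers.
Against the integer gridlines: it meets the x-axis at x = 0 (among the integer gridlines); it crosses the y-axis at the gridline y = 0.
Putting this together gives p.

3*x^4 - 2*x^2 - 2*y^2 - 2*x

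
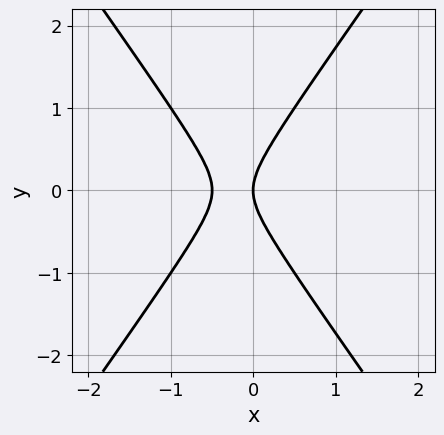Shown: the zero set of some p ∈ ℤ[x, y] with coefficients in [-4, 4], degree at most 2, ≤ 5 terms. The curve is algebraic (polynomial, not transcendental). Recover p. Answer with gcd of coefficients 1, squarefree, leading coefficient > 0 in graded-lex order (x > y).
(a) The degree is 2 — the shape is more complex than any degree-1 curve.
(b) Symmetries: mirror symmetry y ↦ −y ⇒ only even powers of y.
(c) Checking where it meets the axes: one y-axis crossing is at y = 0; it meets the x-axis at x = 0 (among the integer gridlines).
(d) Solving for integer coefficients yields p as stated.

2*x^2 - y^2 + x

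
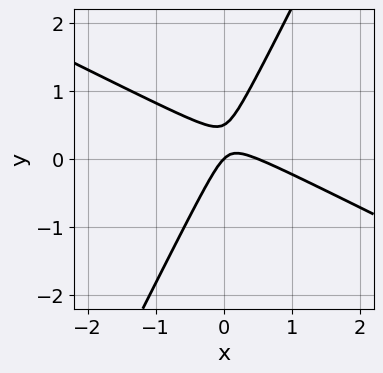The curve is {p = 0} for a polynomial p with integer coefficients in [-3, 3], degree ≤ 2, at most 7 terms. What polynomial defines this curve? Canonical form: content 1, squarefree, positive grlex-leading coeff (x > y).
2*x^2 + 3*x*y - 2*y^2 - x + y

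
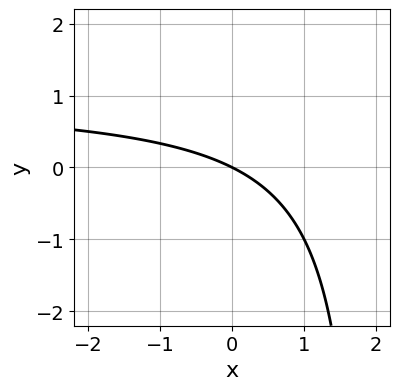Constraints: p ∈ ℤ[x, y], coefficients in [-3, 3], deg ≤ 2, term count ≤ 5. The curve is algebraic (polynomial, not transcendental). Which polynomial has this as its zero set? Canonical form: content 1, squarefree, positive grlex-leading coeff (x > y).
First, deg p = 2. No degree-1 curve has this shape.
Next, checking where it meets the axes: it crosses the y-axis at the gridline y = 0; one x-axis crossing is at x = 0.
Finally, the integer polynomial consistent with all of this is the stated p.

x*y - x - 2*y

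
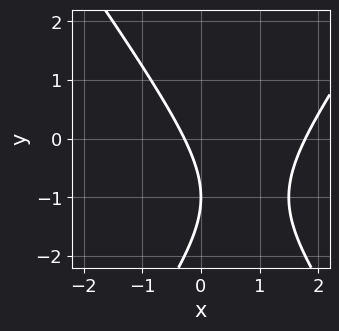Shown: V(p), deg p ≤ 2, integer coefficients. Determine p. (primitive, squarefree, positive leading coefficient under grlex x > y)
(a) deg p = 2. The shape is more complex than any degree-1 curve.
(b) Observable constraints: one y-axis crossing is at y = -1.
(c) Assembling these constraints gives the stated polynomial.

2*x^2 - y^2 - 3*x - 2*y - 1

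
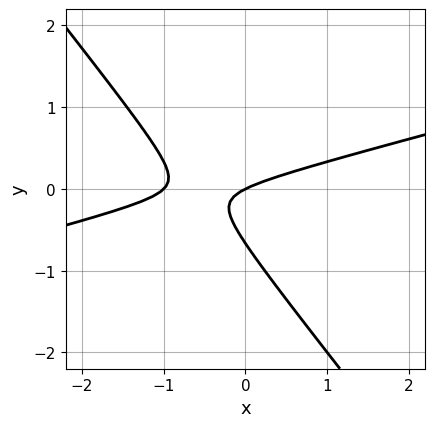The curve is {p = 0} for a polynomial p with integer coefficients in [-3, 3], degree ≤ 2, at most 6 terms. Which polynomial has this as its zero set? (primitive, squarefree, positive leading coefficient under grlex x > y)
x^2 - 3*x*y - 3*y^2 + x - 2*y

First, the degree is 2 — a generic line meets the curve in up to 2 points.
Then, reading off the gridlines: the x-axis gridline crossings are at x ∈ {-1, 0}; it crosses the y-axis at the gridline y = 0.
Finally, the integer polynomial consistent with all of this is the stated p.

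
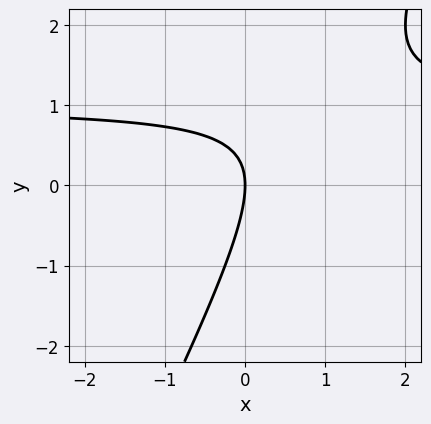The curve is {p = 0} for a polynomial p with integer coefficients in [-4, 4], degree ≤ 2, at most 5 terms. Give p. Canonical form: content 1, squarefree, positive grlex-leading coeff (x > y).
First, degree: no degree-1 curve has this shape, so deg p = 2.
Then, from the visible intercepts: it meets the y-axis at y = 0 (among the integer gridlines); it meets the x-axis at x = 0 (among the integer gridlines).
Finally, fitting integer coefficients to these (and the overall shape) gives p.

2*x*y - y^2 - 2*x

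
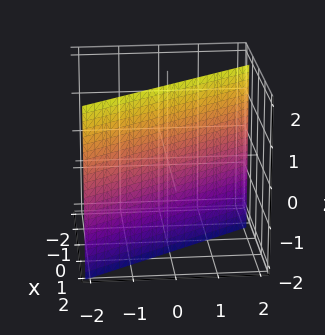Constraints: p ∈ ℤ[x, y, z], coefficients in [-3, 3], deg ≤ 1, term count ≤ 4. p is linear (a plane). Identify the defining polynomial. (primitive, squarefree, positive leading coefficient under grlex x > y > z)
First, the degree is 1 — the surface is flat (a plane).
Then, reading off the gridlines: it misses every integer gridline on the z-axis; one y-axis crossing is at y = 1.
Finally, putting this together gives p.

3*x + 2*y - 2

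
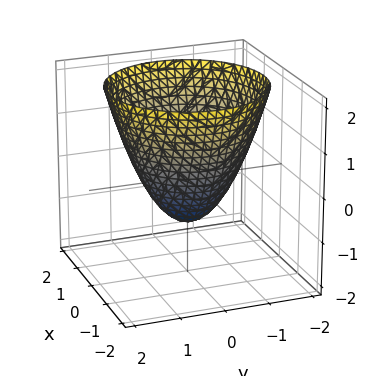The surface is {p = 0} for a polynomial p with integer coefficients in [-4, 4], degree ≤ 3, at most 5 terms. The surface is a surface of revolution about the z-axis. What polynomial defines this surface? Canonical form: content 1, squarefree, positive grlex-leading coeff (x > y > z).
The degree is 2 — the shape is more complex than any degree-1 surface.
By symmetry, the z-axis is an axis of rotation, so x and y enter only as x² + y².
Reading off the gridlines: a circular section at z = 1 has radius between 1 and 2; the x-axis gridline crossings are at x ∈ {-1, 1}.
Putting this together gives p. Check: (0, -1, 0) on the y-axis lies on the surface, and p(0, -1, 0) = 0. ✓

x^2 + y^2 - z - 1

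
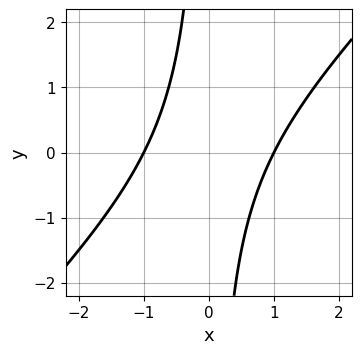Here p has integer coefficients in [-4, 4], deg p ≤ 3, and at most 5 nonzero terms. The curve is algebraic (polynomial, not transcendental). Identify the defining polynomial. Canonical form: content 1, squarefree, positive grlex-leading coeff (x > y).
x^2 - x*y - 1

1. deg p = 2.
2. Checking where it meets the axes: the x-axis gridline crossings are at x ∈ {-1, 1}; the curve avoids every integer y-axis point in the box.
3. Assembling these constraints gives the stated polynomial.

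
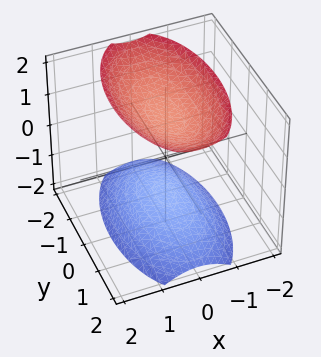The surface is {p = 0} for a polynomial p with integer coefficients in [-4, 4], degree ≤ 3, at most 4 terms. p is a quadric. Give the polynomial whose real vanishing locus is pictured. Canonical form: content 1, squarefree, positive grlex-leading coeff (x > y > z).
3*x^2 + y^2 - 2*z^2 + 3

1. The picture has 2 separate pieces.
2. deg p = 2.
3. Symmetries: mirror symmetry y ↦ −y ⇒ only even powers of y; the x ↦ −x reflection is a symmetry, so x appears only in even powers; mirror symmetry z ↦ −z ⇒ only even powers of z.
4. Against the integer gridlines: no y-intercept at any integer in the box; it misses every integer gridline on the x-axis.
5. These observations pin down the coefficients.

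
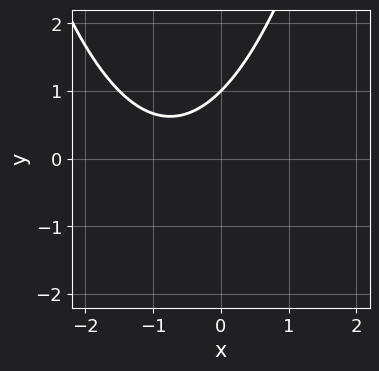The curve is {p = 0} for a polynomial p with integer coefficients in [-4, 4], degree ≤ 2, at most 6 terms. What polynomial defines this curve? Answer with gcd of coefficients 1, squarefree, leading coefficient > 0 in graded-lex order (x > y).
2*x^2 + 3*x - 3*y + 3

First, deg p = 2. A generic line meets the curve in up to 2 points.
Then, from the axis intercepts and sections: it crosses the y-axis at the gridline y = 1; no x-intercept at any integer in the box.
Finally, the integer polynomial consistent with all of this is the stated p.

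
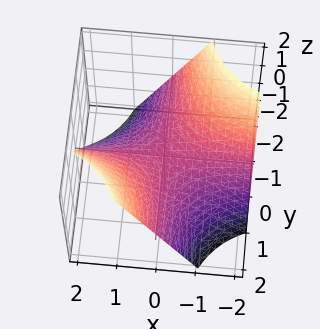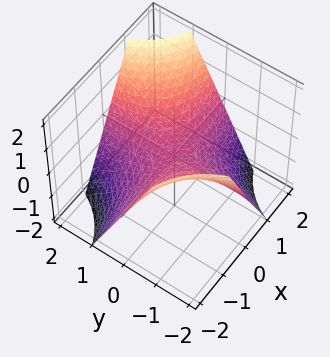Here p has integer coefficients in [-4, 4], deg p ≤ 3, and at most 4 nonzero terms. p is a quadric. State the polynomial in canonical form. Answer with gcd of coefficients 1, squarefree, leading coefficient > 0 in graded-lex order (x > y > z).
The degree is 2 — a saddle surface; a quadric.
Reading off the gridlines: the visible y-axis segment lies entirely on the surface; it meets the z-axis at z = 0 (among the integer gridlines); every point of the x-axis in the box is on the surface.
Fitting integer coefficients to these (and the overall shape) gives p.

x*y - z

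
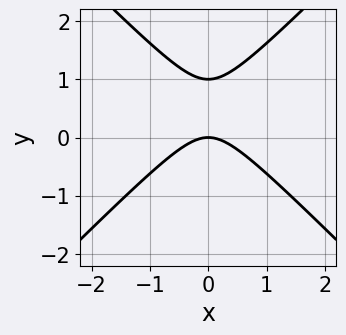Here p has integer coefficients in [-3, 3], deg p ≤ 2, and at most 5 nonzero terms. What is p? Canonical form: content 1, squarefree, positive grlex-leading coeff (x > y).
x^2 - y^2 + y

(a) Degree: a generic line meets the curve in up to 2 points, so deg p = 2.
(b) Symmetries: mirror symmetry x ↦ −x ⇒ only even powers of x.
(c) From the visible intercepts: the y-axis gridline crossings are at y ∈ {0, 1}; it meets the x-axis at x = 0 (among the integer gridlines).
(d) Solving for integer coefficients yields p as stated.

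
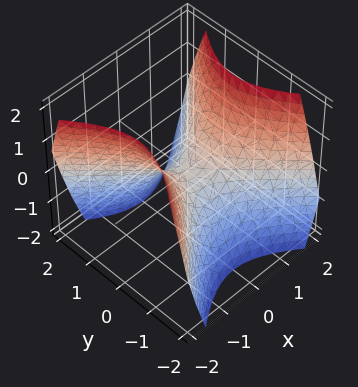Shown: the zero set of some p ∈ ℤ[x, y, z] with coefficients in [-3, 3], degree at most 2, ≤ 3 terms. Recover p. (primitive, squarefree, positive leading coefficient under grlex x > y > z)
x^2 - y^2 - z

First, deg p = 2. A hyperbolic paraboloid; a quadric.
Then, symmetries: it's symmetric under x → −x, forcing even powers of x; the y ↦ −y reflection is a symmetry, so y appears only in even powers.
Next, reading off the gridlines: one y-axis crossing is at y = 0; it crosses the x-axis at the gridline x = 0; one z-axis crossing is at z = 0.
Finally, fitting integer coefficients to these (and the overall shape) gives p.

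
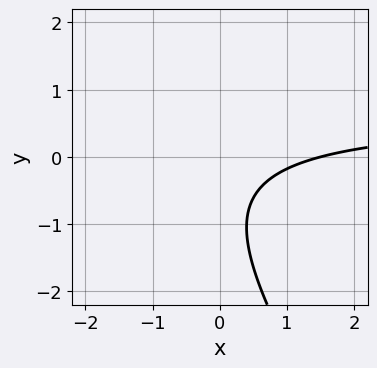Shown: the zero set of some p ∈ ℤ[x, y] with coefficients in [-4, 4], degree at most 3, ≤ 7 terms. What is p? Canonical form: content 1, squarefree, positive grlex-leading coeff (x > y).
3*x*y + 2*y^2 - 2*x + 3*y + 3

(a) The degree is 2 — a generic line meets the curve in up to 2 points.
(b) Against the integer gridlines: no y-intercept at any integer in the box.
(c) Fitting integer coefficients to these (and the overall shape) gives p.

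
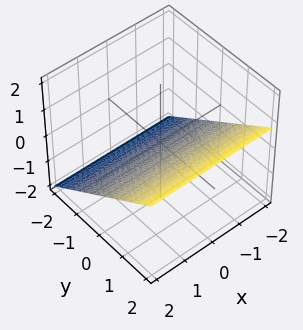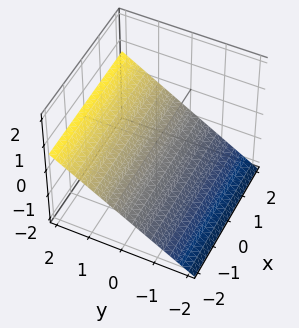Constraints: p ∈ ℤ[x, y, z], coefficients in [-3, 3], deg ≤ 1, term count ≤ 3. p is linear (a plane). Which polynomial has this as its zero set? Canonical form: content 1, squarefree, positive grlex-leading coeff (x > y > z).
1. The degree is 1 — every cross-section is a straight line — this is a plane.
2. Against the integer gridlines: it misses every integer gridline on the x-axis; it meets the y-axis at y = 1 (among the integer gridlines).
3. These observations pin down the coefficients.

2*y - 3*z - 2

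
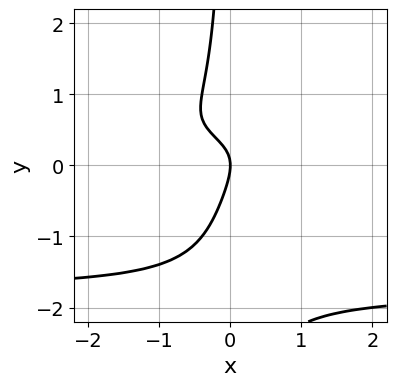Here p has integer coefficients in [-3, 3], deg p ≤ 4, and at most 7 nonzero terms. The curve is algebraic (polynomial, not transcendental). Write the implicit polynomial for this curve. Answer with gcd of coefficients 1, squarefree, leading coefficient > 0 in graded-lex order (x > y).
3*x*y^3 + 3*x*y^2 - 3*x*y + 2*y^2 + 2*x

deg p = 4. The shape is more complex than any degree-3 curve.
Checking where it meets the axes: it meets the y-axis at y = 0 (among the integer gridlines); one x-axis crossing is at x = 0.
These observations pin down the coefficients.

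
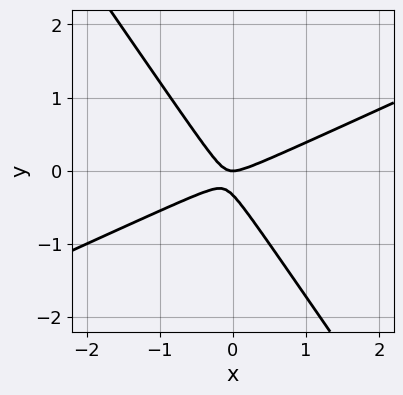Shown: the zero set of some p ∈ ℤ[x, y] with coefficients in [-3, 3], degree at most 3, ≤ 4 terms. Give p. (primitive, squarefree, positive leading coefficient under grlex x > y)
2*x^2 - 3*x*y - 3*y^2 - y

1. The degree is 2 — the shape is more complex than any degree-1 curve.
2. Checking where it meets the axes: it crosses the y-axis at the gridline y = 0; one x-axis crossing is at x = 0.
3. The integer polynomial consistent with all of this is the stated p.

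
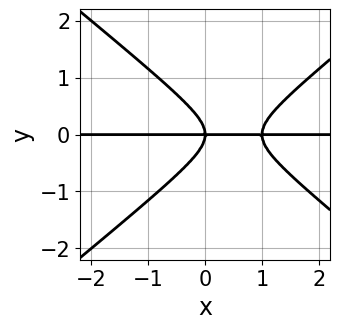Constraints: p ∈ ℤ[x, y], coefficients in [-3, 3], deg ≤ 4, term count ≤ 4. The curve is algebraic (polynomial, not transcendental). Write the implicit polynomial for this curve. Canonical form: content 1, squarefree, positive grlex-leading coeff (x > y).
2*x^2*y - 3*y^3 - 2*x*y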